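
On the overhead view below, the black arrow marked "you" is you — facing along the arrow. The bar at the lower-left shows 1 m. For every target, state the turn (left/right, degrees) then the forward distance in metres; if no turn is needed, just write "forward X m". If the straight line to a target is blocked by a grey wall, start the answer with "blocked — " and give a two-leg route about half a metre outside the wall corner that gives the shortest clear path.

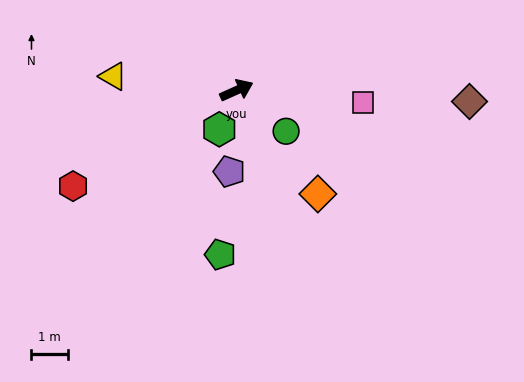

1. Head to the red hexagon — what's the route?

turn right 174°, forward 5.2 m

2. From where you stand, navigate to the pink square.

turn right 30°, forward 3.5 m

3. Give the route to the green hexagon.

turn right 138°, forward 1.2 m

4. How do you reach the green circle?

turn right 64°, forward 1.7 m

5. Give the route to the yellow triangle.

turn left 149°, forward 3.4 m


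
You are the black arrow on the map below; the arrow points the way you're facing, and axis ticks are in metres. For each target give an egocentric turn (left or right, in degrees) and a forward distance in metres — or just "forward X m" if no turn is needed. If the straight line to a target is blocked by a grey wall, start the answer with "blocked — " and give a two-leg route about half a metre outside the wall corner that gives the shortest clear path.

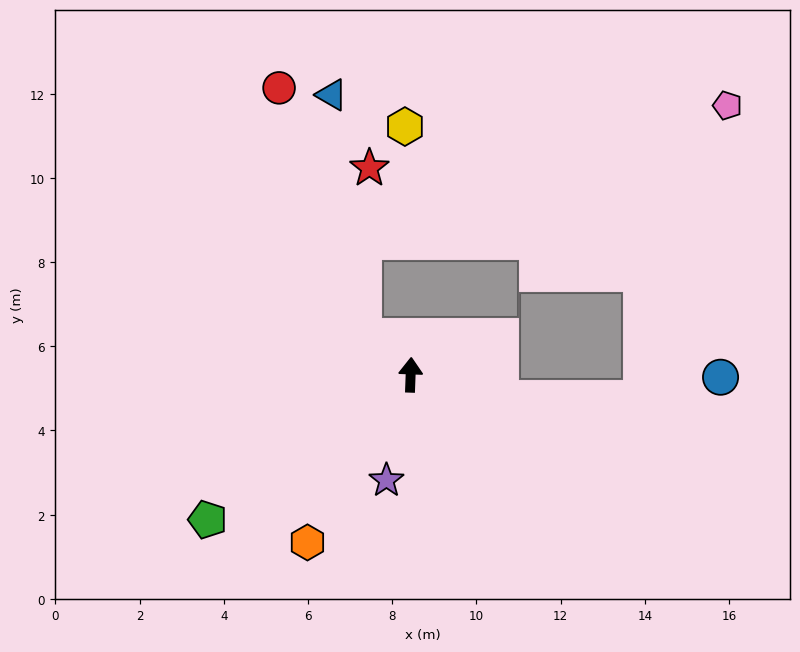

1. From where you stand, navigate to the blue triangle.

blocked — turn left 53°, forward 1.4 m, then turn right 43°, forward 5.8 m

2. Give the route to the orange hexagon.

turn left 150°, forward 4.7 m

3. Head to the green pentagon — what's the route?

turn left 128°, forward 5.9 m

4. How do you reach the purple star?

turn left 169°, forward 2.6 m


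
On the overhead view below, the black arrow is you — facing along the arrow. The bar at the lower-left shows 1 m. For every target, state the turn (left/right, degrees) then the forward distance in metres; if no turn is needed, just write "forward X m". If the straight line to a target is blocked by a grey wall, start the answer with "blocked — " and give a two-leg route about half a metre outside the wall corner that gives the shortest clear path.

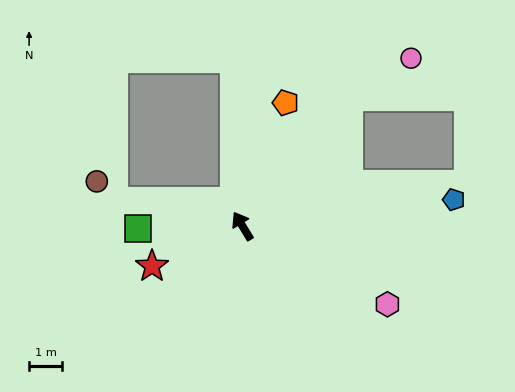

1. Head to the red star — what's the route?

turn left 83°, forward 3.0 m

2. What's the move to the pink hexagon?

turn right 150°, forward 4.9 m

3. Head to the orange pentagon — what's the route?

turn right 51°, forward 3.9 m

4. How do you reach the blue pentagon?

turn right 114°, forward 6.4 m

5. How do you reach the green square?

turn left 60°, forward 3.1 m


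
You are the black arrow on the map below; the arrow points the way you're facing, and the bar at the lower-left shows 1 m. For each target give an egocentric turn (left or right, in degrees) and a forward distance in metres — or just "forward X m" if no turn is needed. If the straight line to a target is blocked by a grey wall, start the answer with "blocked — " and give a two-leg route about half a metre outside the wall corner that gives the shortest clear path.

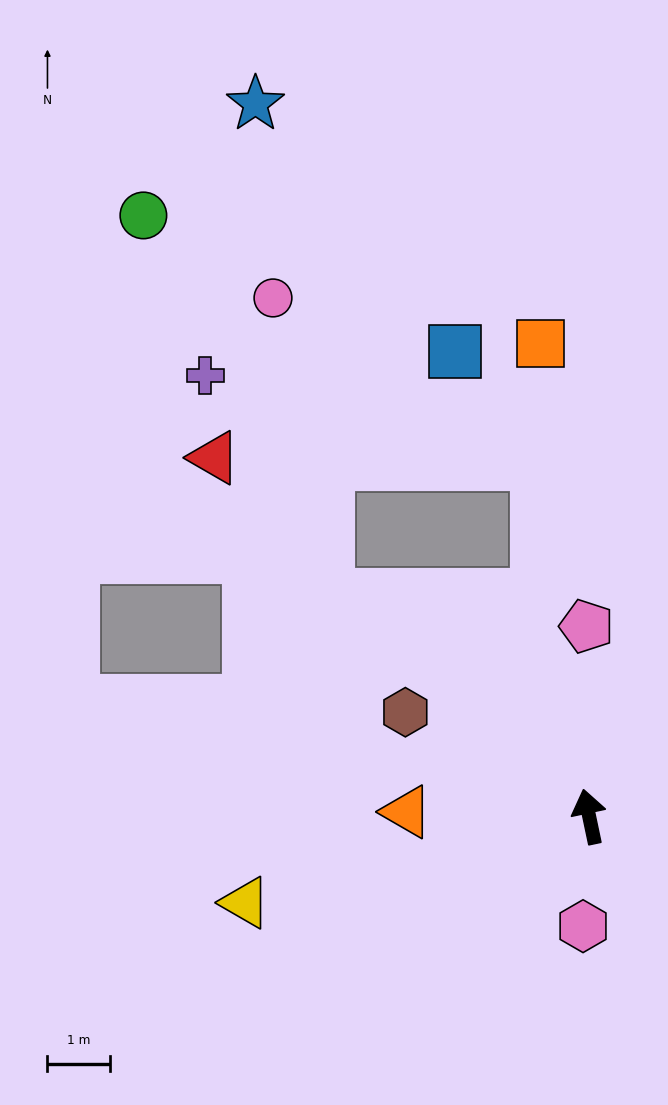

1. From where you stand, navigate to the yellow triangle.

turn left 92°, forward 5.6 m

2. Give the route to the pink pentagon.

turn right 11°, forward 3.0 m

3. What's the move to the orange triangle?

turn left 77°, forward 2.9 m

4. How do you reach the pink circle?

blocked — turn left 38°, forward 5.4 m, then turn right 39°, forward 4.8 m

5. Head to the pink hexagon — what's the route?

turn left 165°, forward 1.7 m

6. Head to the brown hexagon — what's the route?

turn left 49°, forward 3.4 m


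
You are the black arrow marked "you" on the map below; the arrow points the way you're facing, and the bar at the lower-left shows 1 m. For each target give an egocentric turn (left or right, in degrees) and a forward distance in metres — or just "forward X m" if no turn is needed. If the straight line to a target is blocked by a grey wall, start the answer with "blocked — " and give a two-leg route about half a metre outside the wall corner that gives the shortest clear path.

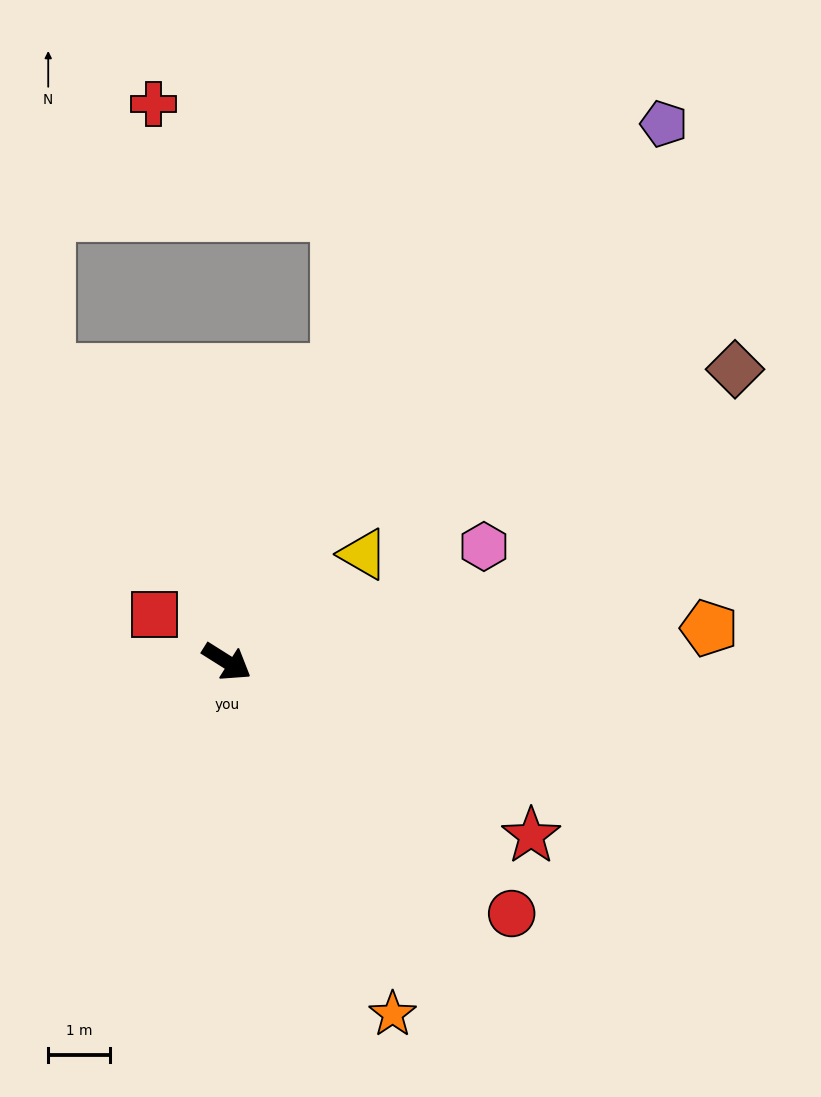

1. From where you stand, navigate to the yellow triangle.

turn left 70°, forward 2.8 m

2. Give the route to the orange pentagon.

turn left 36°, forward 7.8 m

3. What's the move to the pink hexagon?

turn left 56°, forward 4.5 m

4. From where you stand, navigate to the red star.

turn left 2°, forward 5.6 m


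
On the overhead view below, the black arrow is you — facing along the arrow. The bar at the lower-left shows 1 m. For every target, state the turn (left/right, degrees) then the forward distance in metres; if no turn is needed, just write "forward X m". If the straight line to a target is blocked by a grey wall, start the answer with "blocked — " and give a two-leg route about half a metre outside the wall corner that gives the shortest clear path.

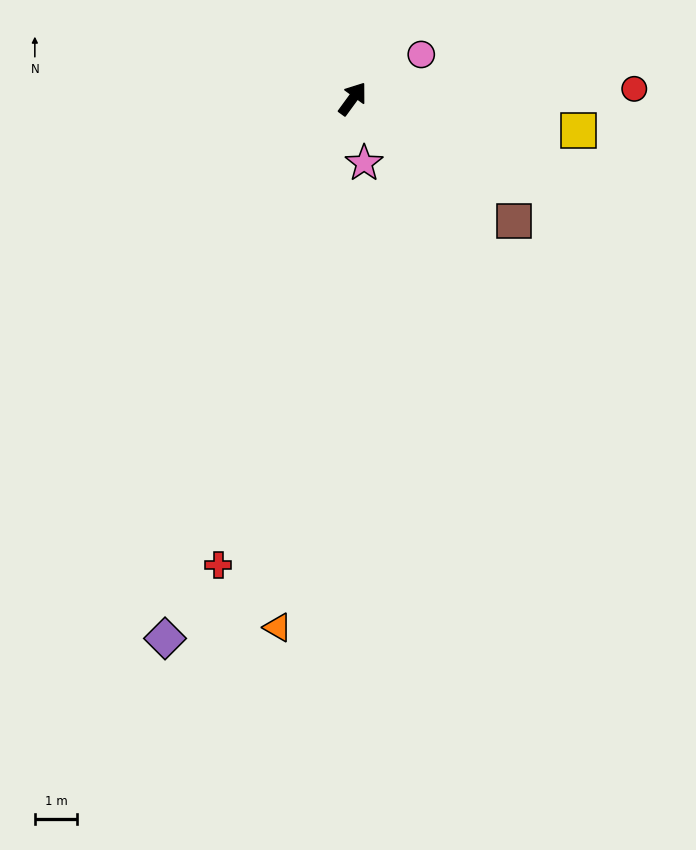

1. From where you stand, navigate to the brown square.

turn right 91°, forward 4.8 m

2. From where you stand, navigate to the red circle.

turn right 52°, forward 6.7 m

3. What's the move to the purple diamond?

turn right 163°, forward 13.5 m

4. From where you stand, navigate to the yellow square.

turn right 62°, forward 5.4 m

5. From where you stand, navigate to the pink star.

turn right 134°, forward 1.5 m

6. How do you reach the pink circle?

turn right 21°, forward 1.9 m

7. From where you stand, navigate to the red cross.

turn right 160°, forward 11.5 m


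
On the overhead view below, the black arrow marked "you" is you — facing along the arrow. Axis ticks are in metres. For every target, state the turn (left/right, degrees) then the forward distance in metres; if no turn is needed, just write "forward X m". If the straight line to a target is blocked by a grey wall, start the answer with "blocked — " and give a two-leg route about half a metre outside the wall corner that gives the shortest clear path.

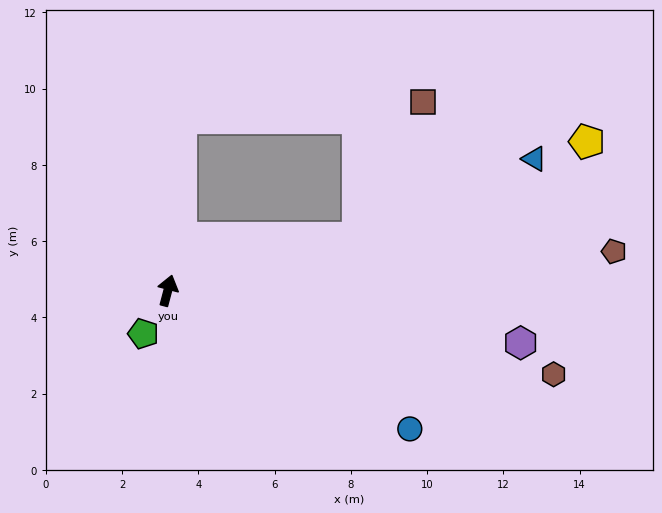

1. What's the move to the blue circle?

turn right 105°, forward 7.3 m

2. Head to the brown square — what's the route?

blocked — turn right 60°, forward 5.2 m, then turn left 49°, forward 4.0 m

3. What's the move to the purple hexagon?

turn right 84°, forward 9.4 m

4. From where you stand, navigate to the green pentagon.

turn left 165°, forward 1.3 m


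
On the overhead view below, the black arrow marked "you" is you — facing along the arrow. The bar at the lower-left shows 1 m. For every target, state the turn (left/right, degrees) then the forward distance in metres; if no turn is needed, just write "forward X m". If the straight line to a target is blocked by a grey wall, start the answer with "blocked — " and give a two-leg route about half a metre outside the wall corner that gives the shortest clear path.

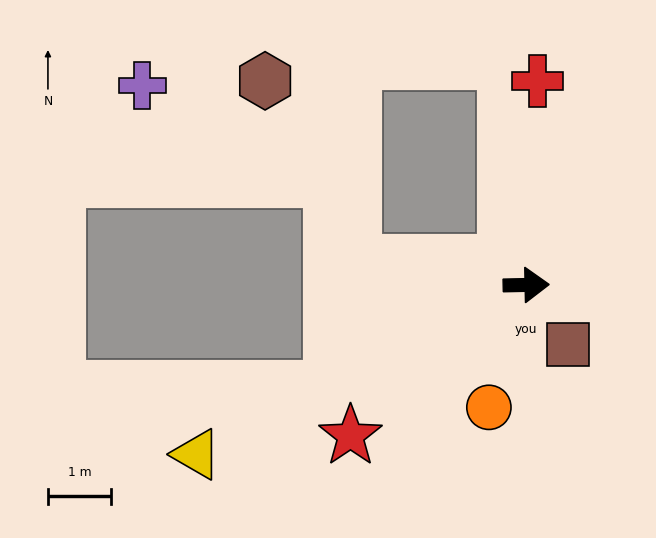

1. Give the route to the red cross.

turn left 86°, forward 3.2 m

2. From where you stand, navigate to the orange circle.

turn right 108°, forward 2.0 m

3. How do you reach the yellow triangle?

turn right 154°, forward 5.8 m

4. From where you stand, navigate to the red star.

turn right 141°, forward 3.6 m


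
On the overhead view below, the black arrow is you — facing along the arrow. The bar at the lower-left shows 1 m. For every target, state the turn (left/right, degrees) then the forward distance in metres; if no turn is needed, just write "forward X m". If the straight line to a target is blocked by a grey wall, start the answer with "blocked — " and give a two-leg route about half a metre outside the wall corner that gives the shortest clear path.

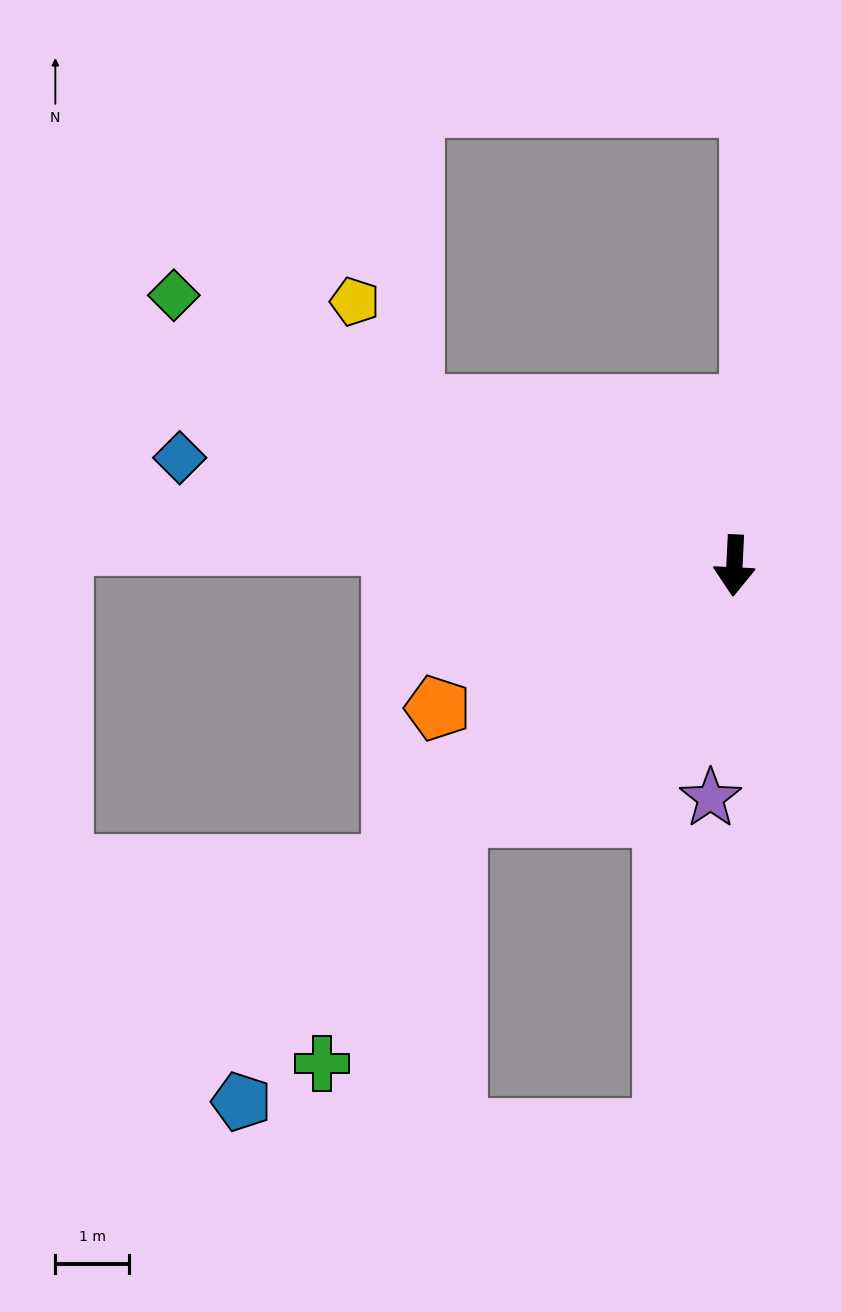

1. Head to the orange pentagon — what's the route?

turn right 62°, forward 4.5 m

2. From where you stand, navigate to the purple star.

turn right 3°, forward 3.2 m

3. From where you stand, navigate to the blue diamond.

turn right 98°, forward 7.7 m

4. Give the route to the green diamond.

turn right 113°, forward 8.5 m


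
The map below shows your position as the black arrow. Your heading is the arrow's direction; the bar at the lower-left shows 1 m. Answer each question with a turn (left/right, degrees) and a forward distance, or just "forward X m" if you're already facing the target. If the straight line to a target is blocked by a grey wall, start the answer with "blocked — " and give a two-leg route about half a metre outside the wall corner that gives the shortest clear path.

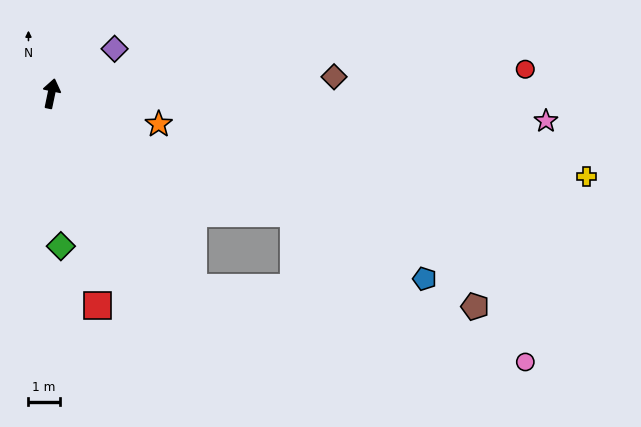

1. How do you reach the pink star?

turn right 81°, forward 15.8 m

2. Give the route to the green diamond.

turn right 165°, forward 4.9 m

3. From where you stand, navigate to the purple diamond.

turn right 43°, forward 2.5 m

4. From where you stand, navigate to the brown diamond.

turn right 75°, forward 9.1 m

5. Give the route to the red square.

turn right 156°, forward 6.9 m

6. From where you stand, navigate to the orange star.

turn right 94°, forward 3.6 m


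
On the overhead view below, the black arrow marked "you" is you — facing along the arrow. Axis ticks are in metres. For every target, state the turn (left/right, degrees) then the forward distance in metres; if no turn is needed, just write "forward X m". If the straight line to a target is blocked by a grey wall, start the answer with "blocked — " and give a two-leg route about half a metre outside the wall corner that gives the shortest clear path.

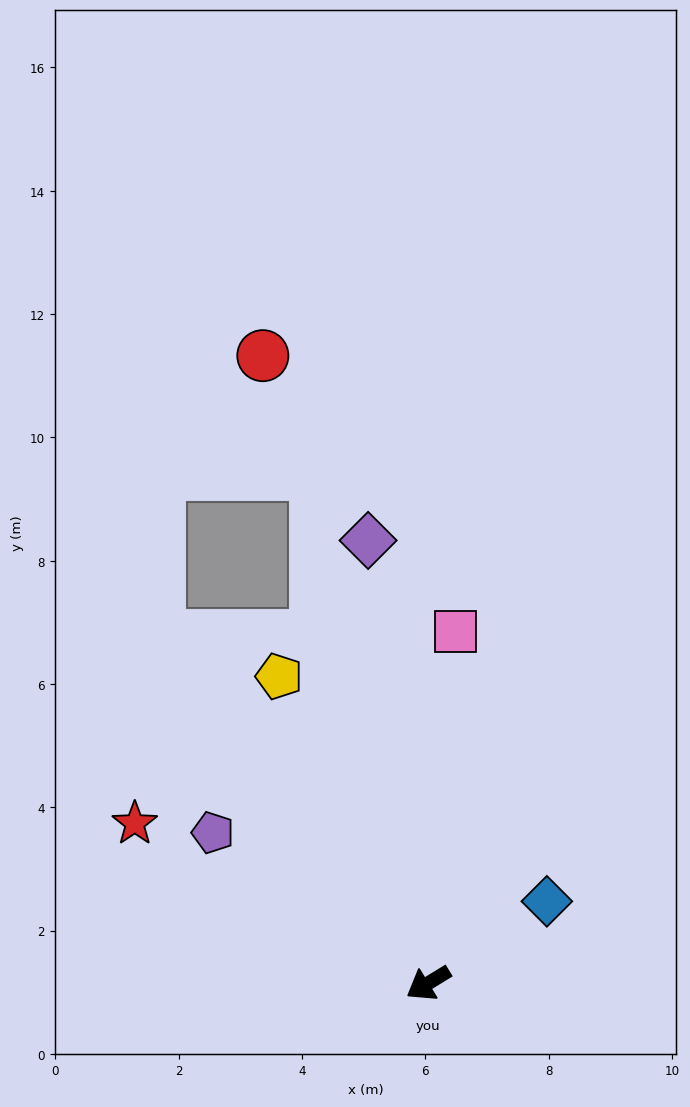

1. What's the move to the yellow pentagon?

turn right 96°, forward 5.5 m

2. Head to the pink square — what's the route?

turn right 126°, forward 5.7 m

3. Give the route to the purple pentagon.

turn right 66°, forward 4.3 m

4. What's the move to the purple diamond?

turn right 114°, forward 7.2 m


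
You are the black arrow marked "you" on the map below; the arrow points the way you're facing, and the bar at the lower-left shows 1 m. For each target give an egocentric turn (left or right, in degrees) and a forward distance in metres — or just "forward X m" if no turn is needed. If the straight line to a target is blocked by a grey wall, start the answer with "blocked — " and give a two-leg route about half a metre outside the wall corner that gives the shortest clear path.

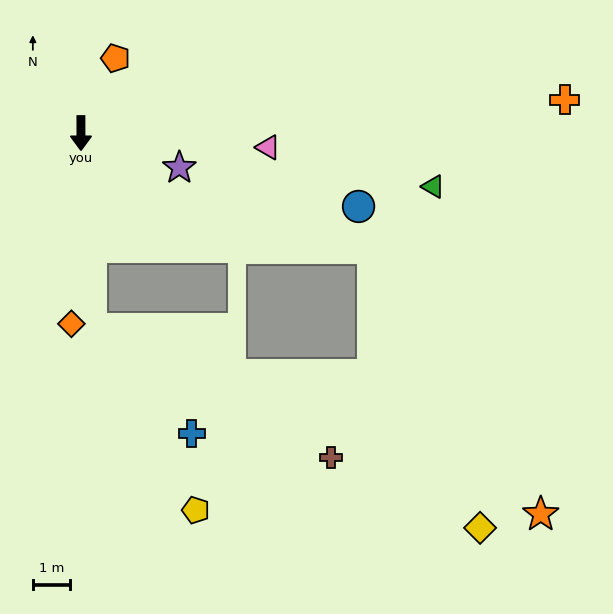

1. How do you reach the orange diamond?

turn right 3°, forward 5.1 m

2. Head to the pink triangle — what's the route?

turn left 86°, forward 5.0 m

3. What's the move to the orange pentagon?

turn left 155°, forward 2.2 m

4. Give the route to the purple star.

turn left 71°, forward 2.8 m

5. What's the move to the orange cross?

turn left 94°, forward 13.0 m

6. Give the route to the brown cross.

blocked — turn left 3°, forward 5.2 m, then turn left 59°, forward 7.3 m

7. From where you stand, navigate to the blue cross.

blocked — turn left 3°, forward 5.2 m, then turn left 41°, forward 3.9 m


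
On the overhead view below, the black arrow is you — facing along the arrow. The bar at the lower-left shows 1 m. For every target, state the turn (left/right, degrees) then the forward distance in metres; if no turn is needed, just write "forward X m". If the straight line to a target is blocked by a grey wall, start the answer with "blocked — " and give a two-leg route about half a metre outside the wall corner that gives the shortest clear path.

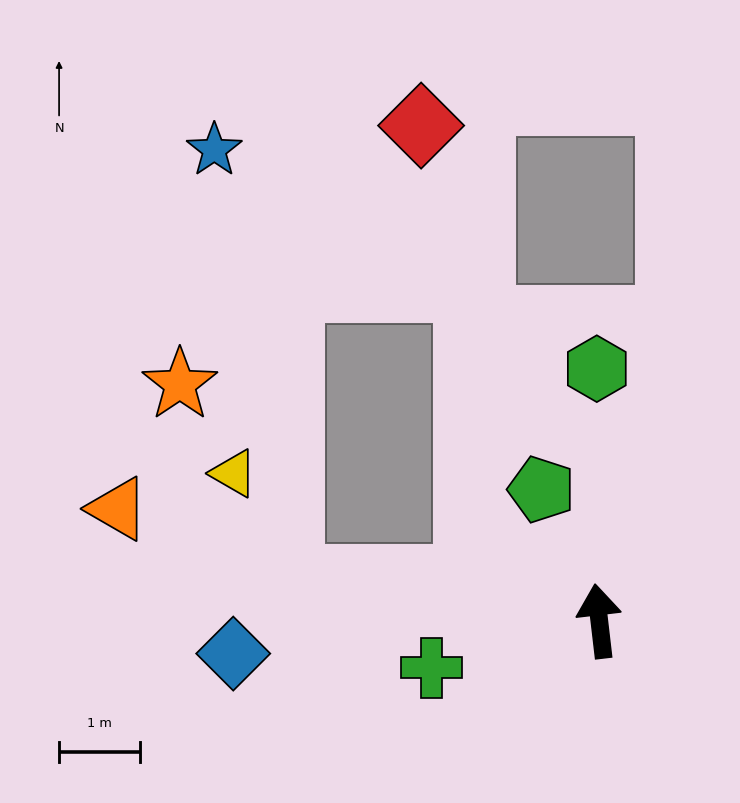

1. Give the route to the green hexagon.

turn right 6°, forward 3.1 m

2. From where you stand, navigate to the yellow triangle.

blocked — turn left 76°, forward 3.8 m, then turn right 55°, forward 1.5 m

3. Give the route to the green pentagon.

turn left 17°, forward 1.8 m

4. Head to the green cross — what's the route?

turn left 99°, forward 2.1 m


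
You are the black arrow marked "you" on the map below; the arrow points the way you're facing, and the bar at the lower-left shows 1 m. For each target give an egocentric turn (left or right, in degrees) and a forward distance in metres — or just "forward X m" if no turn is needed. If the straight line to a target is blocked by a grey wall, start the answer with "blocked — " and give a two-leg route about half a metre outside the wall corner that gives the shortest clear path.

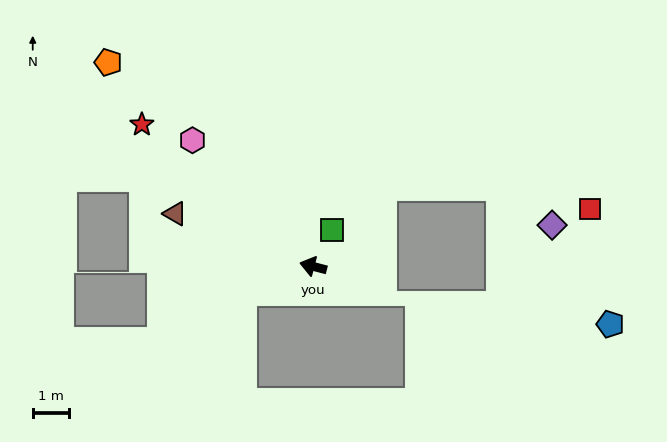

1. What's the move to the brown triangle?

turn right 6°, forward 4.0 m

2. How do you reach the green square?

turn right 103°, forward 1.1 m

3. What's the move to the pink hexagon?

turn right 32°, forward 4.8 m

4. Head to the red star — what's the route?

turn right 25°, forward 6.1 m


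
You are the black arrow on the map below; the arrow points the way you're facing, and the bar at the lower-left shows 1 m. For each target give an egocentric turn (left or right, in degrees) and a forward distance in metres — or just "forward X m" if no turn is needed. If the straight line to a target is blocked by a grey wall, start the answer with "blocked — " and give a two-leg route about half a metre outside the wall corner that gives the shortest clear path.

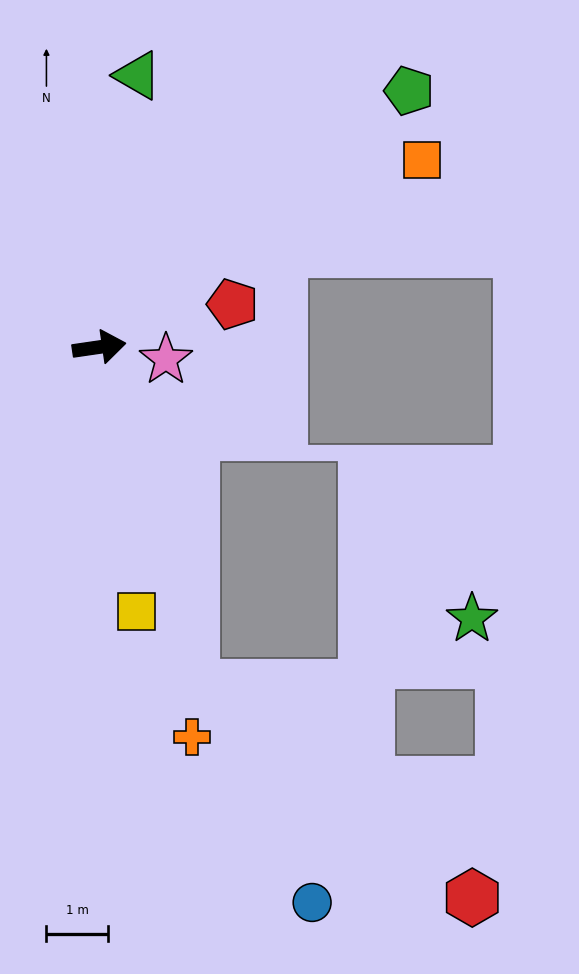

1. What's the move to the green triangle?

turn left 74°, forward 4.5 m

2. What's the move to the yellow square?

turn right 90°, forward 4.3 m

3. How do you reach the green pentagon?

turn left 31°, forward 6.5 m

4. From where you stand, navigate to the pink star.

turn right 19°, forward 1.1 m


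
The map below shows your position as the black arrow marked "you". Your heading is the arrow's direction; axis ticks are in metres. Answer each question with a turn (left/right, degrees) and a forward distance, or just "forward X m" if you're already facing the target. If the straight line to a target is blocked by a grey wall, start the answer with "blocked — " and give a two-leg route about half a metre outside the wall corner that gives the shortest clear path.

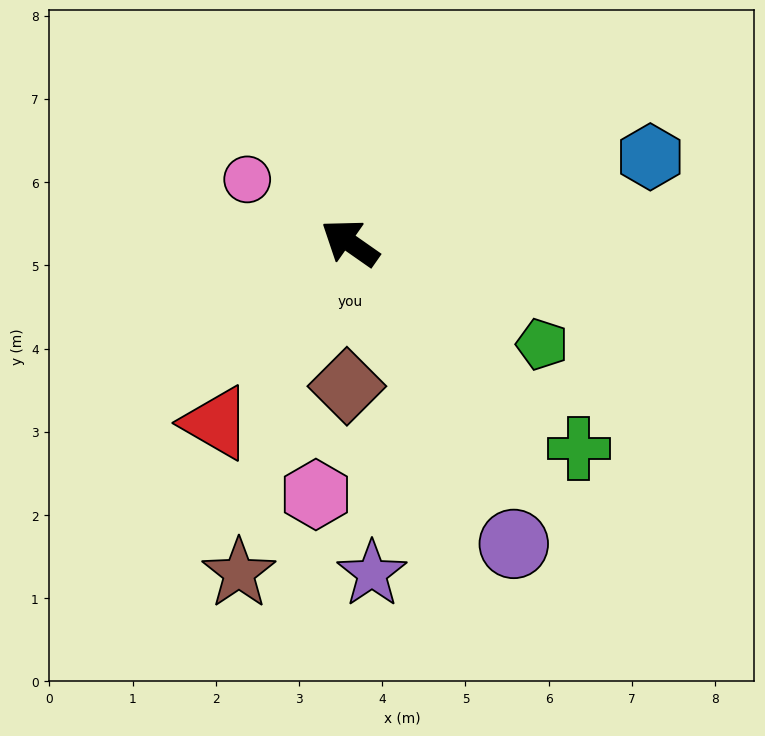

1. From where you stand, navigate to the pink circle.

turn left 3°, forward 1.4 m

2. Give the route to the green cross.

turn left 173°, forward 3.7 m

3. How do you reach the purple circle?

turn left 154°, forward 4.1 m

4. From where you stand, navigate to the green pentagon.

turn right 173°, forward 2.6 m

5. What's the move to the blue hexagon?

turn right 129°, forward 3.8 m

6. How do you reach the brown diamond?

turn left 124°, forward 1.7 m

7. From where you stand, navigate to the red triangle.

turn left 88°, forward 2.7 m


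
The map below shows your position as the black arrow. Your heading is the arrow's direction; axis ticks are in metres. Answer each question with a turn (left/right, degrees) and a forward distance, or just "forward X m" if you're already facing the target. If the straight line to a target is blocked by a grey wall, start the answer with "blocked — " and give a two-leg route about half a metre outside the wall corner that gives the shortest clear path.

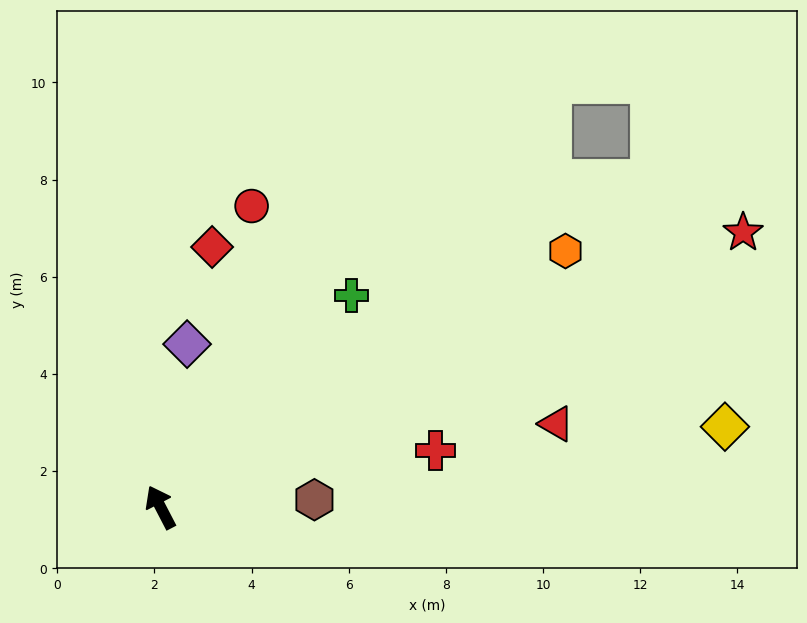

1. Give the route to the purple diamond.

turn right 37°, forward 3.4 m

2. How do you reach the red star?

turn right 92°, forward 13.3 m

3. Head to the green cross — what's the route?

turn right 69°, forward 5.9 m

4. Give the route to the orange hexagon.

turn right 85°, forward 9.9 m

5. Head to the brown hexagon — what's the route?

turn right 115°, forward 3.2 m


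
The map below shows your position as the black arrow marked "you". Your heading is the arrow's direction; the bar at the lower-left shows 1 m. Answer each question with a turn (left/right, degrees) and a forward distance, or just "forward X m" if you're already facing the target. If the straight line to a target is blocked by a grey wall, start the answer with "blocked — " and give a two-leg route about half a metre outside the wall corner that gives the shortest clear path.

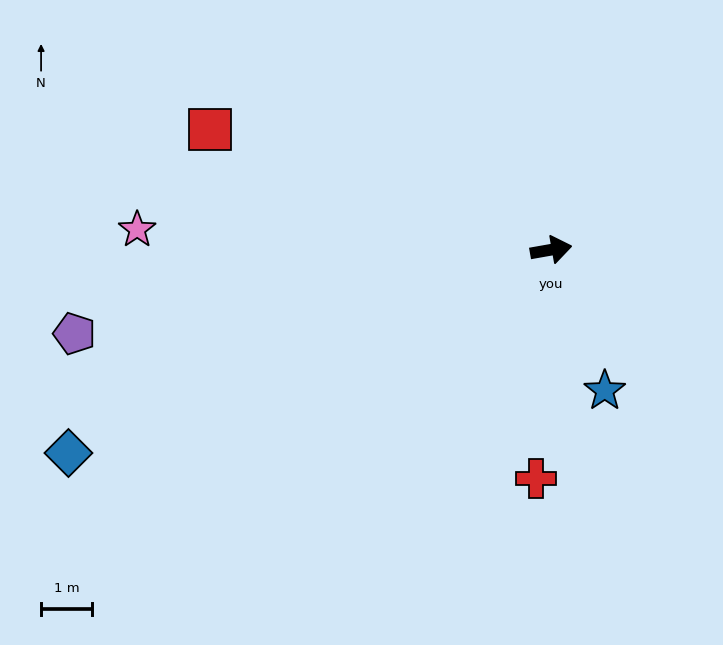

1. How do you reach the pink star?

turn left 167°, forward 8.2 m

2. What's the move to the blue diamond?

turn right 167°, forward 10.3 m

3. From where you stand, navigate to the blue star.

turn right 79°, forward 3.0 m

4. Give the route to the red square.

turn left 151°, forward 7.1 m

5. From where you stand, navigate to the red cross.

turn right 104°, forward 4.5 m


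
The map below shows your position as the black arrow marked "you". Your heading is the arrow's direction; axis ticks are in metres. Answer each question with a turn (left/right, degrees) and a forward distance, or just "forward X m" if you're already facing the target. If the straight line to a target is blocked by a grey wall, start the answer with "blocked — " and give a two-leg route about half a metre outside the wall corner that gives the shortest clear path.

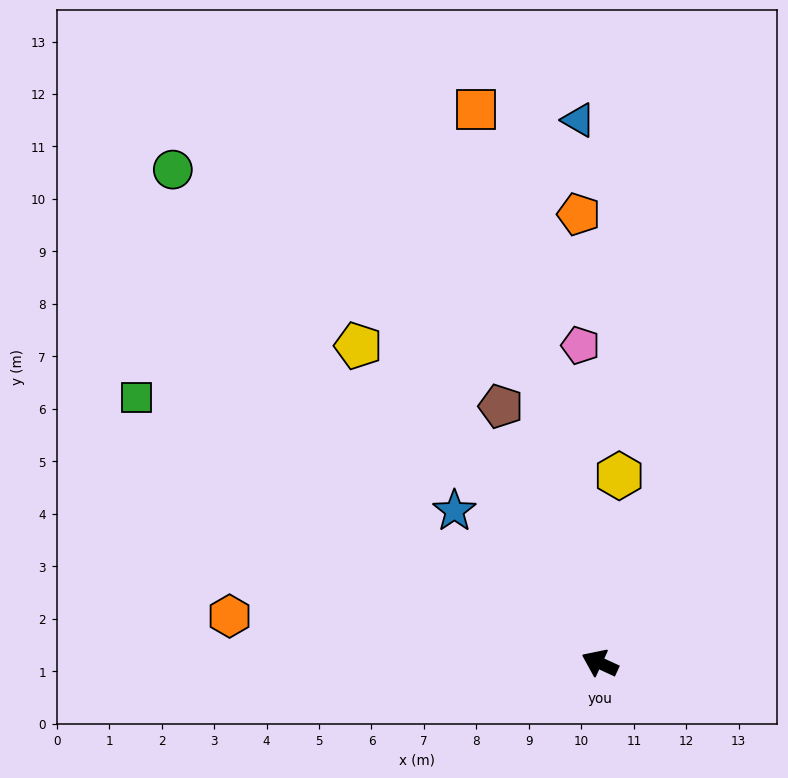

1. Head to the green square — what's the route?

turn right 5°, forward 10.2 m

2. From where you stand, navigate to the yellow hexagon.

turn right 71°, forward 3.6 m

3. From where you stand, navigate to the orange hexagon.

turn left 18°, forward 7.1 m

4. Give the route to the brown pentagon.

turn right 44°, forward 5.2 m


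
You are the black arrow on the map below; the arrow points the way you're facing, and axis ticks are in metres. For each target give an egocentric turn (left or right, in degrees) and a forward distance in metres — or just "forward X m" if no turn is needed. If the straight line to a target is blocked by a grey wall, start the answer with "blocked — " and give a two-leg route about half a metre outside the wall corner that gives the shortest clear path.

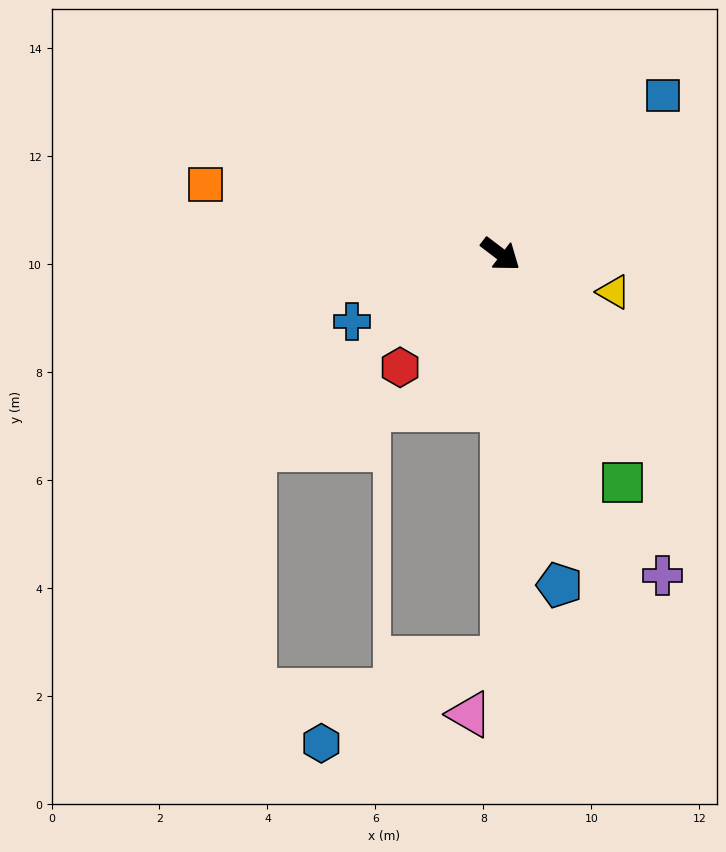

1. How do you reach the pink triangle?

blocked — turn right 52°, forward 7.5 m, then turn right 32°, forward 1.2 m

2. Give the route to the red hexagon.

turn right 94°, forward 2.8 m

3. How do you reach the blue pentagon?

turn right 43°, forward 6.2 m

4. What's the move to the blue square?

turn left 82°, forward 4.2 m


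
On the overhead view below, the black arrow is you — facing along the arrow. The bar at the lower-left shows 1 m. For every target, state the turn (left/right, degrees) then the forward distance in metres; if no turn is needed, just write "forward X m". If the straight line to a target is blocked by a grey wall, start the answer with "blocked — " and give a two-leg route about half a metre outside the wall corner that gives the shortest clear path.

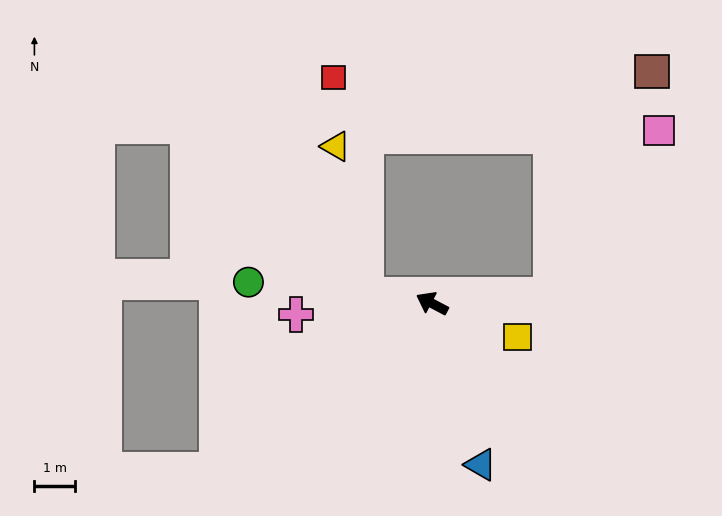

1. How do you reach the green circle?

turn left 21°, forward 4.5 m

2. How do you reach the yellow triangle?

blocked — turn left 20°, forward 1.6 m, then turn right 71°, forward 3.7 m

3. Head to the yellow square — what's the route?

turn right 174°, forward 2.3 m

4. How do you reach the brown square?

blocked — turn right 148°, forward 2.9 m, then turn left 61°, forward 6.0 m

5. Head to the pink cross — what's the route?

turn left 32°, forward 3.3 m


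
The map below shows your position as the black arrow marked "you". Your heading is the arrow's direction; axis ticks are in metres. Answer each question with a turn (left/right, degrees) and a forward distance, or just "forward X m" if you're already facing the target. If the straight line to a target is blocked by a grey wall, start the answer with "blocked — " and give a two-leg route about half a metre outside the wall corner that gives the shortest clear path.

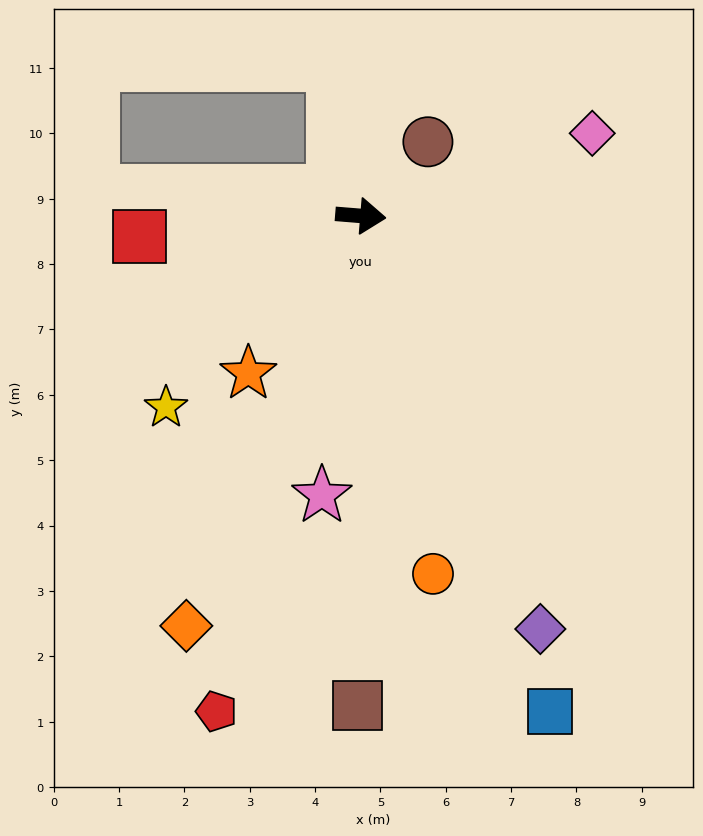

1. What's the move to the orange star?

turn right 121°, forward 3.0 m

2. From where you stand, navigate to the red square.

turn right 170°, forward 3.4 m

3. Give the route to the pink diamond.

turn left 24°, forward 3.8 m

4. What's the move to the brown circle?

turn left 52°, forward 1.5 m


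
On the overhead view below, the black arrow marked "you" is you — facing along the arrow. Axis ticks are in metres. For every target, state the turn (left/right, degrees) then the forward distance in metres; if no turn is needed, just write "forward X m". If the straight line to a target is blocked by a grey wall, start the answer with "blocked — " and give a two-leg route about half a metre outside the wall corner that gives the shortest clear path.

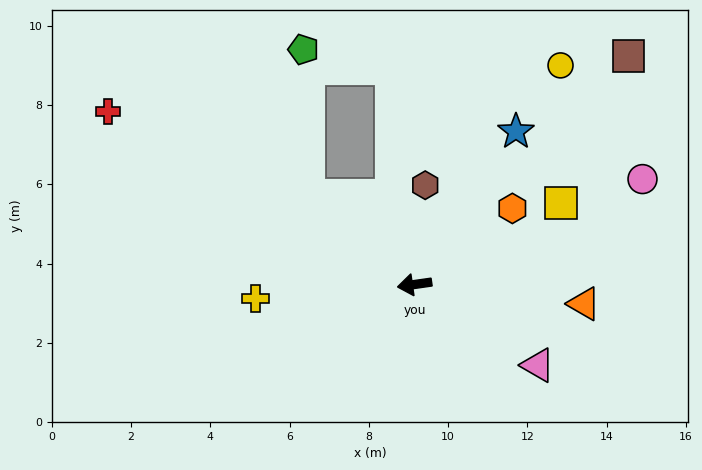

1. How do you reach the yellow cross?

turn right 3°, forward 4.0 m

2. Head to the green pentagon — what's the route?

blocked — turn right 48°, forward 3.5 m, then turn right 48°, forward 3.7 m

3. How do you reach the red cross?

turn right 38°, forward 8.9 m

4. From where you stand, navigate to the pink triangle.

turn left 139°, forward 3.7 m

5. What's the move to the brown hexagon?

turn right 104°, forward 2.5 m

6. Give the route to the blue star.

turn right 132°, forward 4.6 m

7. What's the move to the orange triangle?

turn left 165°, forward 4.3 m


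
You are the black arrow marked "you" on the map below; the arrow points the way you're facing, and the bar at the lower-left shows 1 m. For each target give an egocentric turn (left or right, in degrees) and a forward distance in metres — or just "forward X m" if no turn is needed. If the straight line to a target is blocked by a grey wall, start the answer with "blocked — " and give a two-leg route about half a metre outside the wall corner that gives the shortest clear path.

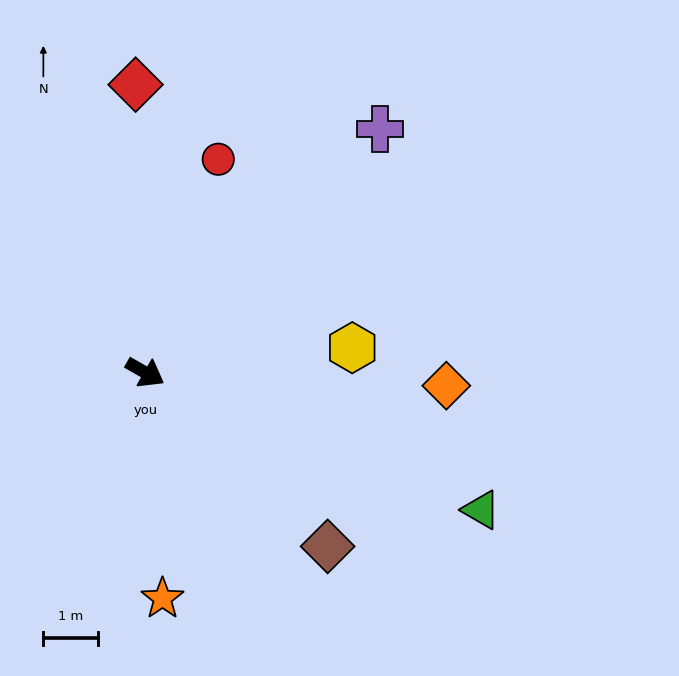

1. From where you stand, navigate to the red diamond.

turn left 122°, forward 5.2 m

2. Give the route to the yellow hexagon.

turn left 37°, forward 3.8 m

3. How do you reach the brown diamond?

turn right 14°, forward 4.6 m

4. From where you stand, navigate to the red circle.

turn left 101°, forward 4.1 m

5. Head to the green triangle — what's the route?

turn left 7°, forward 6.6 m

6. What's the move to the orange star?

turn right 56°, forward 4.1 m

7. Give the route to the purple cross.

turn left 76°, forward 6.2 m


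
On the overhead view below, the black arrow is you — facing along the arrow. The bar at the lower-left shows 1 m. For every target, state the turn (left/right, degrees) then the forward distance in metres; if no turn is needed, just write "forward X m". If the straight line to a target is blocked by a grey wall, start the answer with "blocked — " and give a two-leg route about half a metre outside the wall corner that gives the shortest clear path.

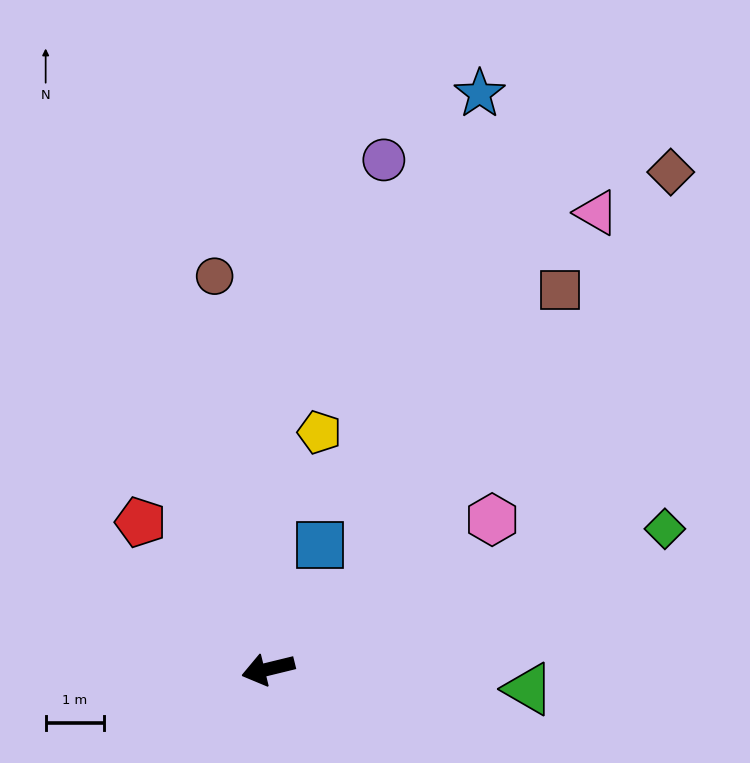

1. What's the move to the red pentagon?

turn right 63°, forward 3.3 m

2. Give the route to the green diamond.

turn right 174°, forward 7.2 m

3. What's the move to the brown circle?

turn right 96°, forward 6.7 m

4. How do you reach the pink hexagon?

turn right 160°, forward 4.6 m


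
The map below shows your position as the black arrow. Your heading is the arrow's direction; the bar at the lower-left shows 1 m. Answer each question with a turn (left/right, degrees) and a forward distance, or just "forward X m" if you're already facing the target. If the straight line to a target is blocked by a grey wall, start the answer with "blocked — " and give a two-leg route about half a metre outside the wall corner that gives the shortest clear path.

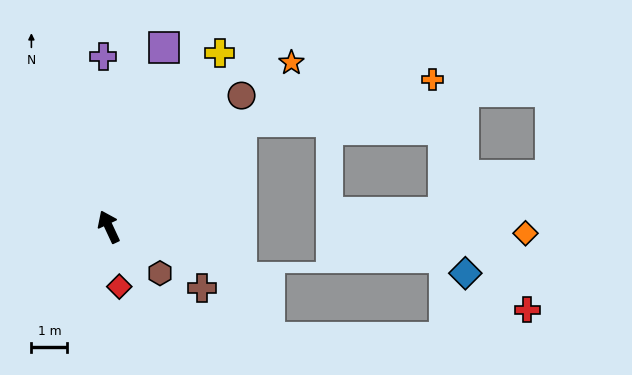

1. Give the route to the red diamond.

turn left 165°, forward 1.7 m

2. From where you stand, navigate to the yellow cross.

turn right 58°, forward 5.7 m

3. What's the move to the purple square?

turn right 42°, forward 5.2 m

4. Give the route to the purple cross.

turn right 23°, forward 4.7 m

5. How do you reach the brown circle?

turn right 70°, forward 5.2 m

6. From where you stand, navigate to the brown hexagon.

turn right 157°, forward 1.9 m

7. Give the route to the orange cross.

blocked — turn right 77°, forward 4.7 m, then turn right 26°, forward 5.4 m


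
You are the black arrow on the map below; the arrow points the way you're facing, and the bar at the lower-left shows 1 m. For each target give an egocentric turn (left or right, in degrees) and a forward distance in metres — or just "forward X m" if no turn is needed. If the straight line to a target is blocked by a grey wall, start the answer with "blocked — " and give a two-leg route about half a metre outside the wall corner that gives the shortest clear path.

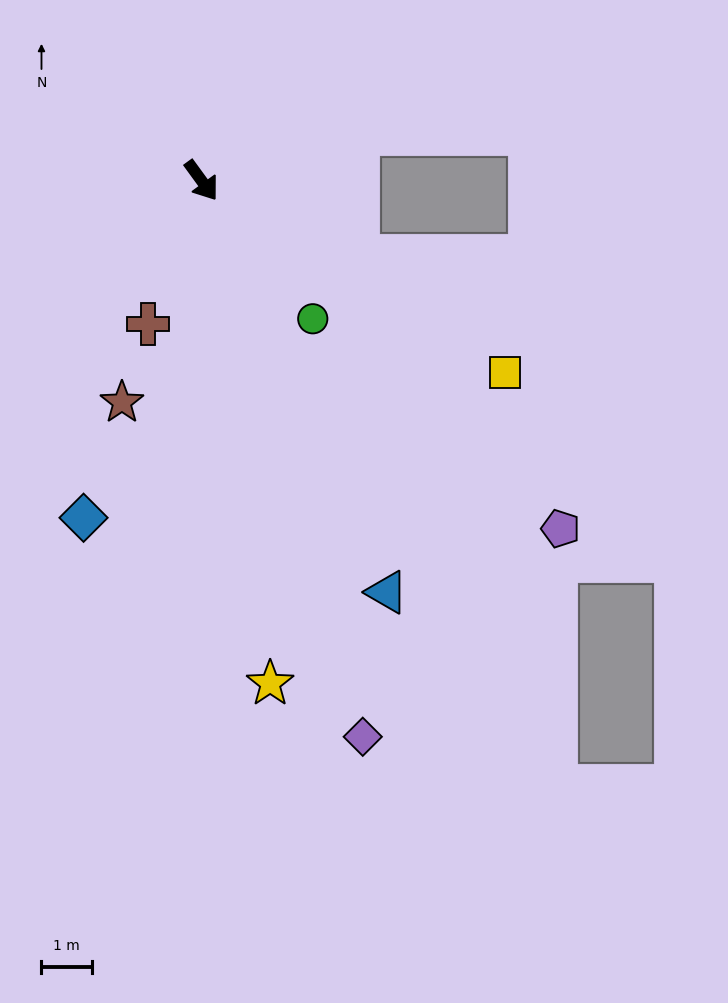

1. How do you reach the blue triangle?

turn right 12°, forward 8.9 m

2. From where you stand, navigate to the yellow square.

turn left 22°, forward 7.1 m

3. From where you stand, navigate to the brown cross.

turn right 56°, forward 3.0 m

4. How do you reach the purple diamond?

turn right 20°, forward 11.4 m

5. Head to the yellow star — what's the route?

turn right 28°, forward 10.0 m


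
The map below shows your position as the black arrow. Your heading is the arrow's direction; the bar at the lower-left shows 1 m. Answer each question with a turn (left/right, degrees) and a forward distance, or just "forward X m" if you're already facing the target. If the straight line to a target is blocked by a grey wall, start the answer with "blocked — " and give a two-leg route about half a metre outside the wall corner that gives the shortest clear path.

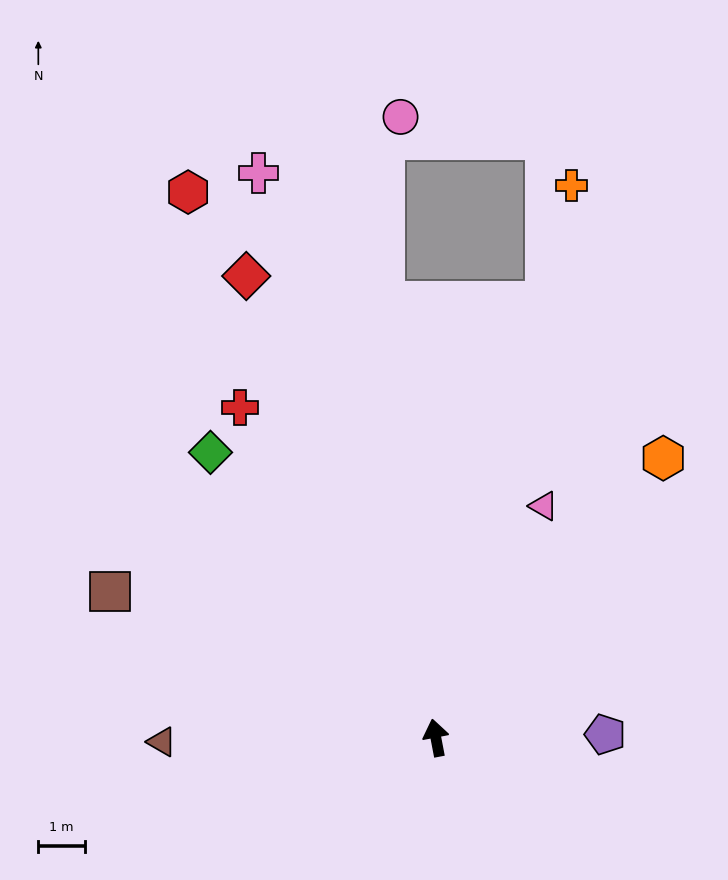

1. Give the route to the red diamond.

turn left 11°, forward 10.7 m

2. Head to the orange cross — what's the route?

turn right 25°, forward 12.1 m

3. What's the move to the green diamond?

turn left 27°, forward 7.8 m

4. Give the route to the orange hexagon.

turn right 50°, forward 7.7 m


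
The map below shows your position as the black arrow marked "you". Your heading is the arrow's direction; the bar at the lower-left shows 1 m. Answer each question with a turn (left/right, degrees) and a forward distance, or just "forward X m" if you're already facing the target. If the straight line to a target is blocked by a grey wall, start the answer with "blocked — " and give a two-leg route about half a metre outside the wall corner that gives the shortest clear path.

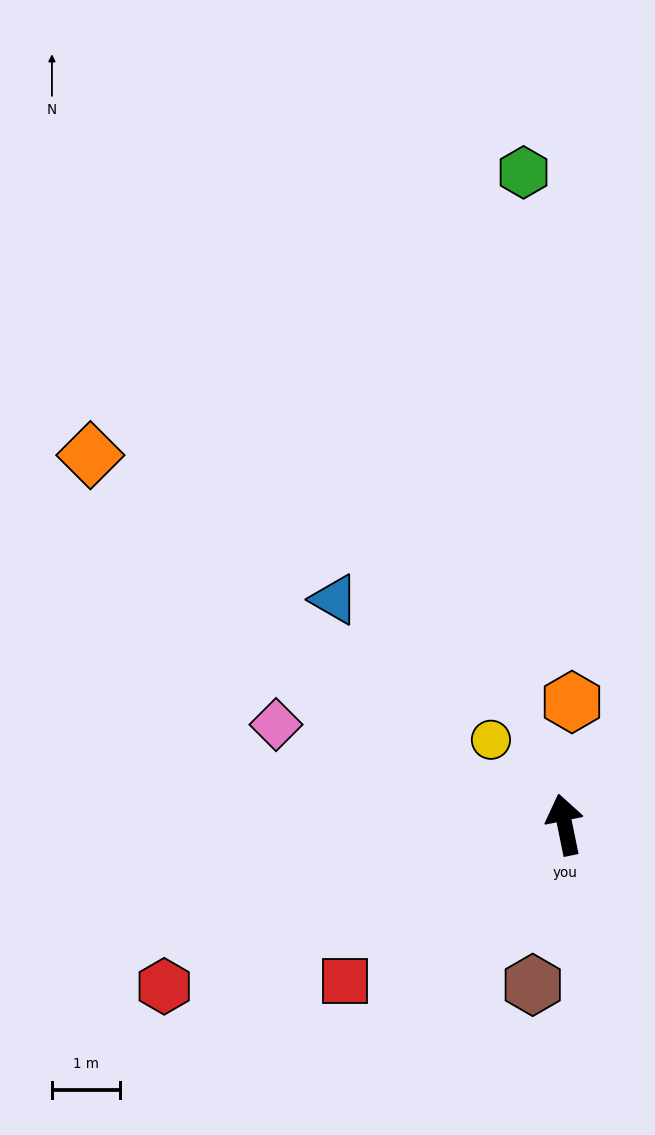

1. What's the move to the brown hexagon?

turn left 157°, forward 2.4 m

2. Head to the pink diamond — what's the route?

turn left 59°, forward 4.5 m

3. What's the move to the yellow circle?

turn left 30°, forward 1.6 m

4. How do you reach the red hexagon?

turn left 100°, forward 6.3 m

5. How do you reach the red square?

turn left 114°, forward 3.9 m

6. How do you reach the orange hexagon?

turn right 15°, forward 1.8 m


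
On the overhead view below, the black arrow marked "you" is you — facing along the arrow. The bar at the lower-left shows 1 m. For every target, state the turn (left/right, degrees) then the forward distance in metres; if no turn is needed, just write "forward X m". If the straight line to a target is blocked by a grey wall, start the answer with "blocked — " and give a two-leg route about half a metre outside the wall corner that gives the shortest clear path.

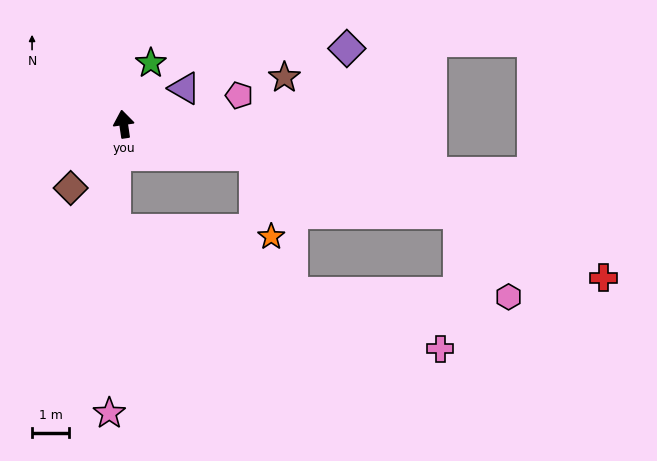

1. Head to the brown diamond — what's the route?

turn left 132°, forward 2.2 m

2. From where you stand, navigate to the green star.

turn right 32°, forward 1.8 m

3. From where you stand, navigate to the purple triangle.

turn right 68°, forward 1.9 m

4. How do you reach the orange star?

blocked — turn right 112°, forward 3.6 m, then turn right 65°, forward 2.3 m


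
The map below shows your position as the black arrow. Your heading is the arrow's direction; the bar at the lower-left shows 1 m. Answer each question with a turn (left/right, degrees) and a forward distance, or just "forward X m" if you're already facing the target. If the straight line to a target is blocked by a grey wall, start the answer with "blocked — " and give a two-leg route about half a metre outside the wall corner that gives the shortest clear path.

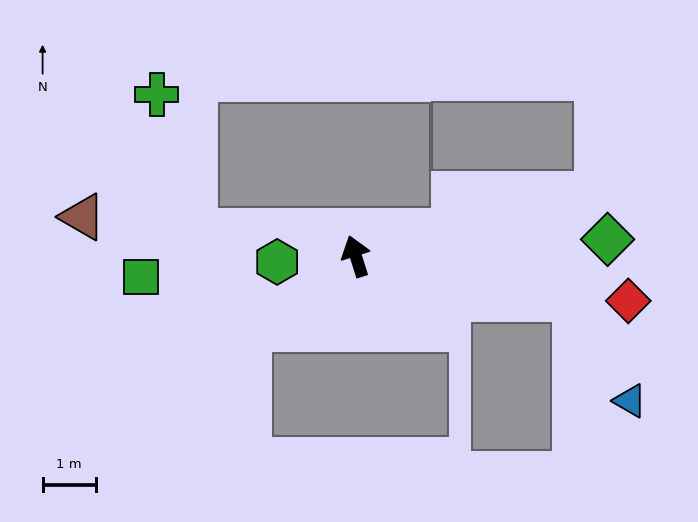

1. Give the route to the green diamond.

turn right 104°, forward 4.7 m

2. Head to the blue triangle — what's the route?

blocked — turn right 119°, forward 4.2 m, then turn right 50°, forward 2.2 m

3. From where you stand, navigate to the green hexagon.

turn left 77°, forward 1.5 m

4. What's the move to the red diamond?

turn right 117°, forward 5.2 m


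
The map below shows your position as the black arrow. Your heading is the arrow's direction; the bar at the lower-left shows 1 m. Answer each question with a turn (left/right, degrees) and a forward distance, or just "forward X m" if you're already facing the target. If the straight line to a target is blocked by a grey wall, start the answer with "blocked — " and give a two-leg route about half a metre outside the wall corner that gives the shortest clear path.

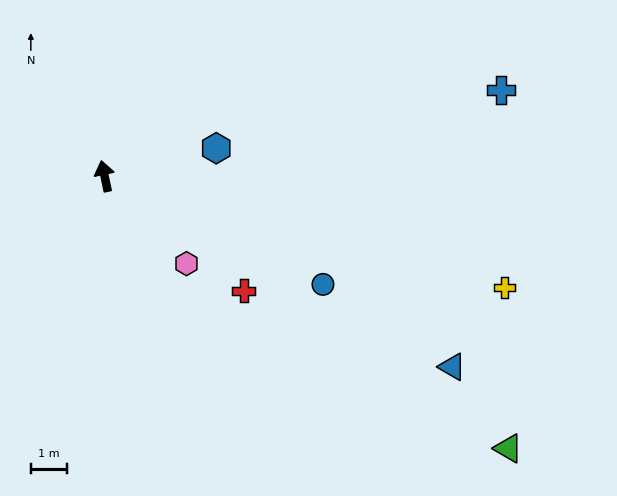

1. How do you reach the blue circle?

turn right 128°, forward 6.7 m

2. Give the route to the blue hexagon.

turn right 88°, forward 3.2 m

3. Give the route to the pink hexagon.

turn right 149°, forward 3.3 m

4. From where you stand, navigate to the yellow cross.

turn right 118°, forward 11.4 m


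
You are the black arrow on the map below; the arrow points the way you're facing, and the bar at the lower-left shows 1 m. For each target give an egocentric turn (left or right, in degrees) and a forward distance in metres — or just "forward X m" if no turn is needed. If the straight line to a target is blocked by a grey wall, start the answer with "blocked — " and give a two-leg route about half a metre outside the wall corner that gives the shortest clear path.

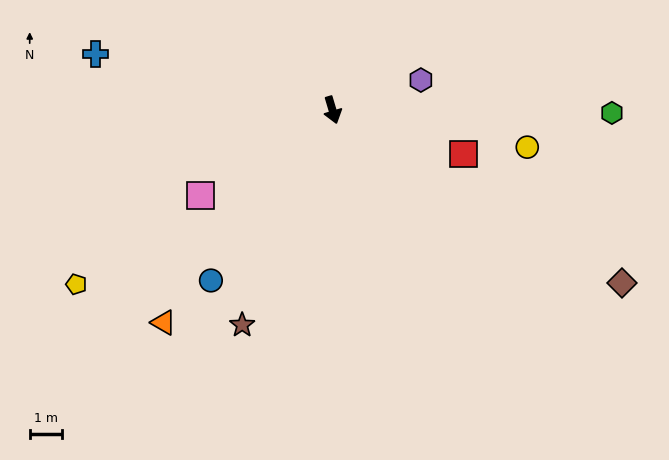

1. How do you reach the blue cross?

turn right 120°, forward 7.4 m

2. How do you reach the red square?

turn left 55°, forward 4.2 m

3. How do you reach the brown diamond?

turn left 43°, forward 10.3 m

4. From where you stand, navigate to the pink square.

turn right 73°, forward 4.8 m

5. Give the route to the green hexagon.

turn left 73°, forward 8.5 m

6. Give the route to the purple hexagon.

turn left 92°, forward 2.8 m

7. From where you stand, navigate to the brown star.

turn right 39°, forward 7.1 m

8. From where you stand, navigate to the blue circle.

turn right 52°, forward 6.4 m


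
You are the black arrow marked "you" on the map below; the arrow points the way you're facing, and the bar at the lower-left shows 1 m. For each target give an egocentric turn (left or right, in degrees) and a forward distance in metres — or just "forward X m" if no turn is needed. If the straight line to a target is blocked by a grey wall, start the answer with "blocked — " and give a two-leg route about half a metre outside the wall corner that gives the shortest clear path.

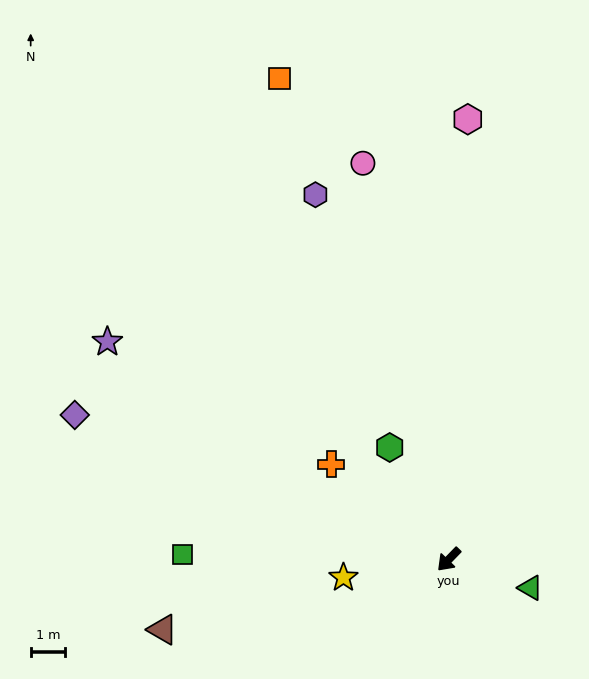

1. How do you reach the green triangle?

turn left 115°, forward 2.5 m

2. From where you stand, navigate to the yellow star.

turn right 36°, forward 3.1 m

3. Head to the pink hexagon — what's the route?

turn right 138°, forward 12.9 m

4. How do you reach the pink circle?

turn right 124°, forward 11.9 m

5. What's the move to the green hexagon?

turn right 108°, forward 3.7 m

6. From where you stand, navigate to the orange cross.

turn right 85°, forward 4.4 m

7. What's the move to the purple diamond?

turn right 67°, forward 11.7 m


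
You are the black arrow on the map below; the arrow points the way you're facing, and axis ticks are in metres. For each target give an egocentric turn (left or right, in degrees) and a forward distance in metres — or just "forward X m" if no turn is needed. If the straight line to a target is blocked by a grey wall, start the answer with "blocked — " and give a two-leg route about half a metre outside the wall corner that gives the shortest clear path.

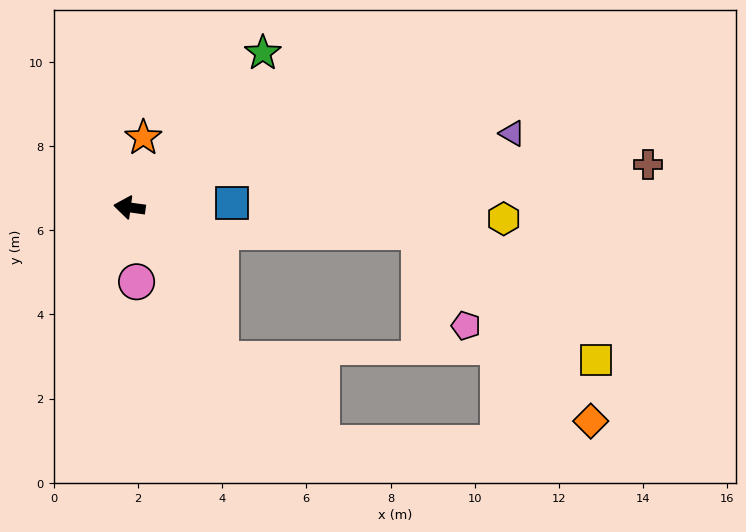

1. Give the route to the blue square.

turn right 170°, forward 2.4 m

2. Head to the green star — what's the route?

turn right 123°, forward 4.8 m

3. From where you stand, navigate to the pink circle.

turn left 103°, forward 1.8 m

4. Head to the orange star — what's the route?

turn right 93°, forward 1.7 m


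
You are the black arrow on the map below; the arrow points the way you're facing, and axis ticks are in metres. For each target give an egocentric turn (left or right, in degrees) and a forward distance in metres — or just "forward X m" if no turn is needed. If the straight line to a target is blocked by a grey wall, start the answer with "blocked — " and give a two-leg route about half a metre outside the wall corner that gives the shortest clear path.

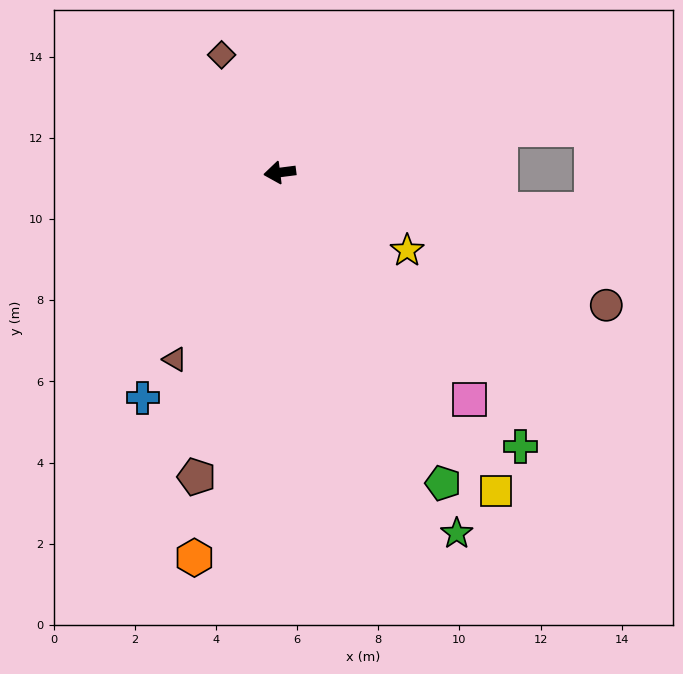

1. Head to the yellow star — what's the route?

turn left 141°, forward 3.7 m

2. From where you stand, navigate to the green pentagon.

turn left 110°, forward 8.6 m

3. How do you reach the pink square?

turn left 123°, forward 7.3 m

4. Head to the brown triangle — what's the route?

turn left 53°, forward 5.3 m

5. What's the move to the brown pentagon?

turn left 67°, forward 7.8 m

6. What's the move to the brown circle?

turn left 151°, forward 8.7 m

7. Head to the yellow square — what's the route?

turn left 117°, forward 9.5 m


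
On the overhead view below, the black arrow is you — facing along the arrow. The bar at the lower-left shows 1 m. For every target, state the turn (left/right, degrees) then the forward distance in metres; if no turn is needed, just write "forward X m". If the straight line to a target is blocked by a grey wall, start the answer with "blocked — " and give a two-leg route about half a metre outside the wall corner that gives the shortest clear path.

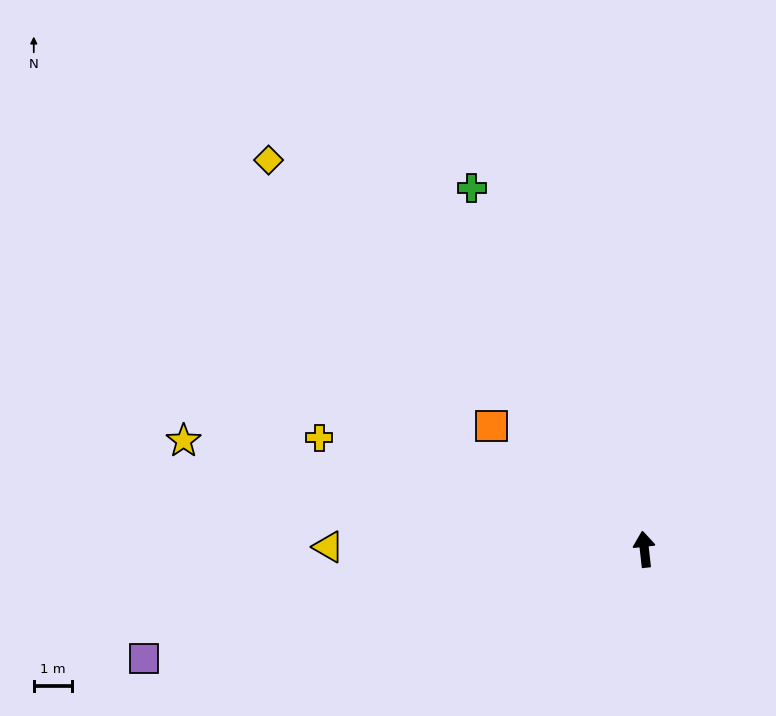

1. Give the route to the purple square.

turn left 96°, forward 13.3 m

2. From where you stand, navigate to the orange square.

turn left 45°, forward 5.1 m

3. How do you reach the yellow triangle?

turn left 83°, forward 8.2 m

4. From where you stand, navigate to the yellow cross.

turn left 65°, forward 8.9 m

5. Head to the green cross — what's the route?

turn left 19°, forward 10.4 m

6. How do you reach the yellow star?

turn left 70°, forward 12.3 m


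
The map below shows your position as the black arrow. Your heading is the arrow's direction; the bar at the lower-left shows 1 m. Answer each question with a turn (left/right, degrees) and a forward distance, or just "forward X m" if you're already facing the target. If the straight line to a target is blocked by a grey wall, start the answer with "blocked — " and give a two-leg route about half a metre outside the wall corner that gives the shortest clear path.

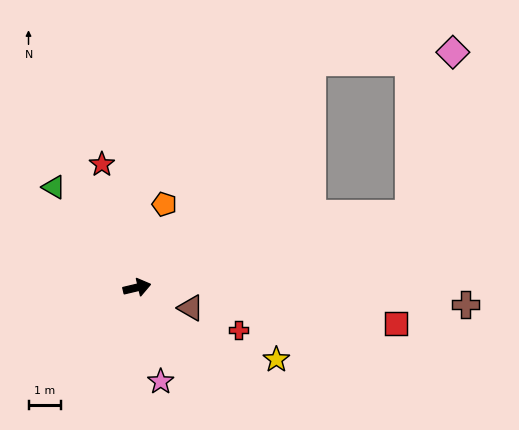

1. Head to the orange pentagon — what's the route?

turn left 58°, forward 2.7 m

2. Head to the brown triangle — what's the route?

turn right 34°, forward 1.8 m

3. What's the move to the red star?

turn left 93°, forward 3.9 m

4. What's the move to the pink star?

turn right 89°, forward 3.0 m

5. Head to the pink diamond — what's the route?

blocked — turn left 39°, forward 8.7 m, then turn right 48°, forward 4.3 m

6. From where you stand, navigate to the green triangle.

turn left 116°, forward 4.0 m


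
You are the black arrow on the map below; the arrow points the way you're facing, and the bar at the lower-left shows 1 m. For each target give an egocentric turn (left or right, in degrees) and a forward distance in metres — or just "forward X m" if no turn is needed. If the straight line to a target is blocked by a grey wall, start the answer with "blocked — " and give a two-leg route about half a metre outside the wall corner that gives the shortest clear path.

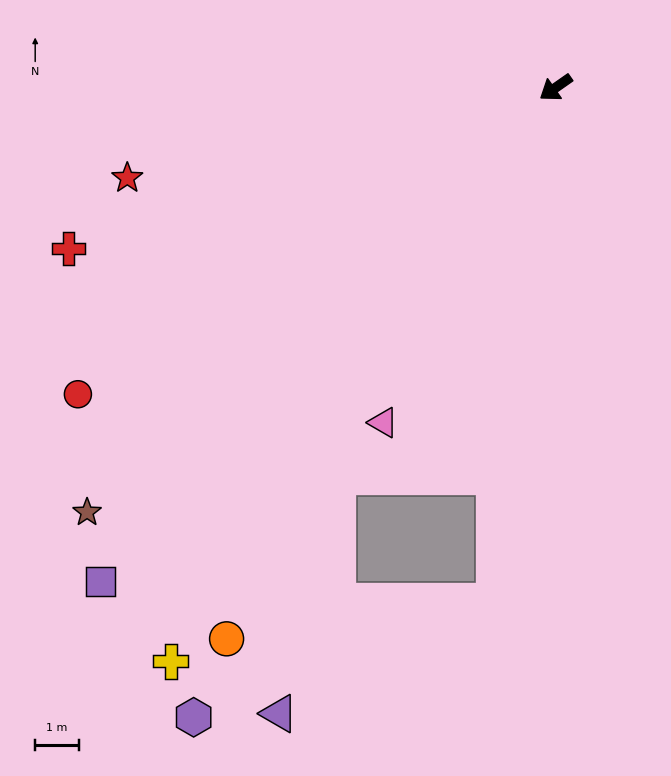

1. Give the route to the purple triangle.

blocked — turn left 48°, forward 11.8 m, then turn right 56°, forward 5.5 m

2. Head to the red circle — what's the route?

turn right 2°, forward 12.9 m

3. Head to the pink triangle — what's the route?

turn left 28°, forward 8.6 m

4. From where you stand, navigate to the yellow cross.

turn left 21°, forward 15.8 m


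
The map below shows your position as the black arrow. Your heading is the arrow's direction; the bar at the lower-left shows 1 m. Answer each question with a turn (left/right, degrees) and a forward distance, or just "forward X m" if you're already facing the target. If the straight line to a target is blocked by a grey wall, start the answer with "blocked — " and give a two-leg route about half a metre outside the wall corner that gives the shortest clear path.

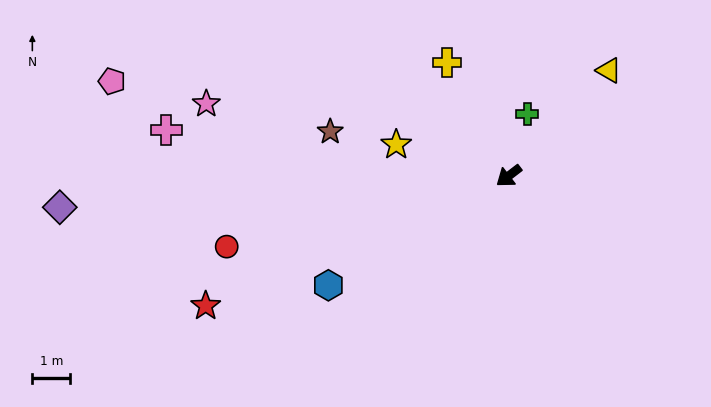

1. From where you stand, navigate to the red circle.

turn right 23°, forward 7.7 m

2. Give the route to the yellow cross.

turn right 99°, forward 3.4 m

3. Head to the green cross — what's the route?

turn right 144°, forward 1.7 m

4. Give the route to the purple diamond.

turn right 33°, forward 11.9 m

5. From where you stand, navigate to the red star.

turn right 14°, forward 8.7 m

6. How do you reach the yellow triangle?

turn right 171°, forward 3.8 m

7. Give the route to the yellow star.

turn right 53°, forward 3.1 m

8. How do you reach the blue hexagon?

turn right 6°, forward 5.6 m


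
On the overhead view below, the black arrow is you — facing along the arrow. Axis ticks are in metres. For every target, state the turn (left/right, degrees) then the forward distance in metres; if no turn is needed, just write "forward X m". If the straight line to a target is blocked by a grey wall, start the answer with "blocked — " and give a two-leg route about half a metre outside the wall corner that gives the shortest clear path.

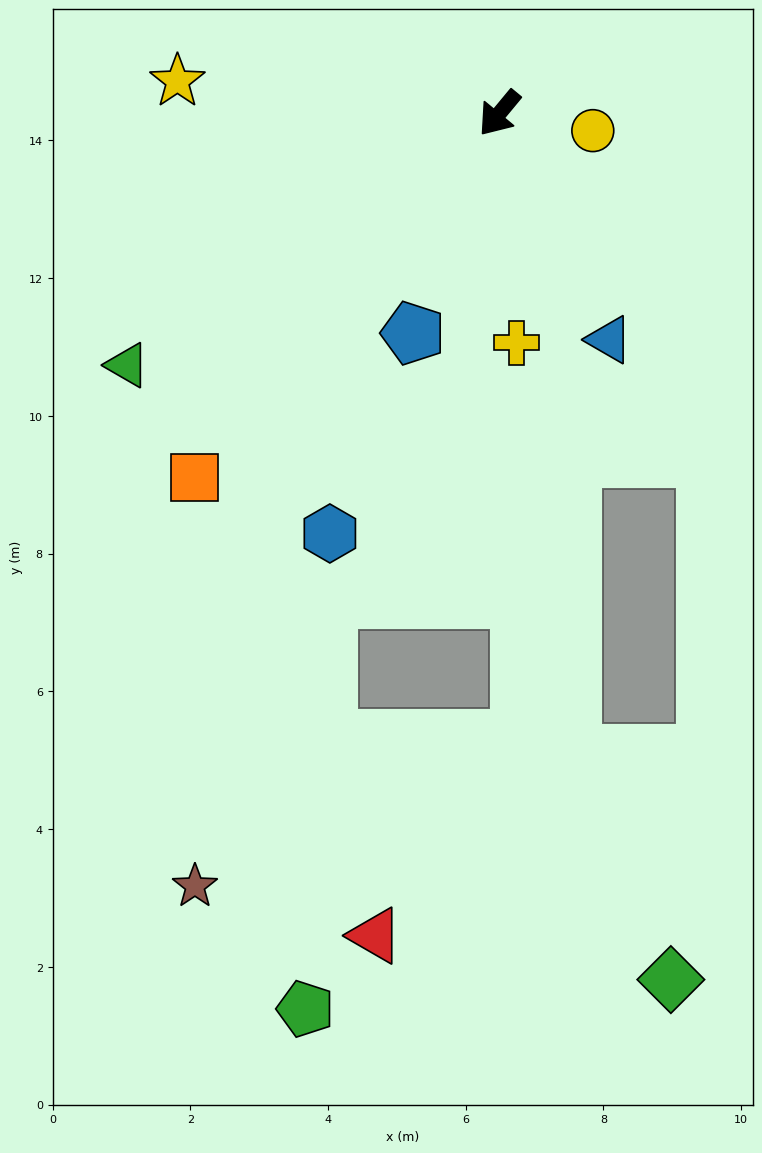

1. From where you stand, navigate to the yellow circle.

turn left 119°, forward 1.4 m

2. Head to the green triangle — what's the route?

turn right 16°, forward 6.5 m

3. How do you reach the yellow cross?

turn left 44°, forward 3.3 m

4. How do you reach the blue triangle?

turn left 66°, forward 3.7 m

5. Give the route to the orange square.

forward 6.9 m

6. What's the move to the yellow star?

turn right 56°, forward 4.7 m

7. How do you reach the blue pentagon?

turn left 18°, forward 3.4 m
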